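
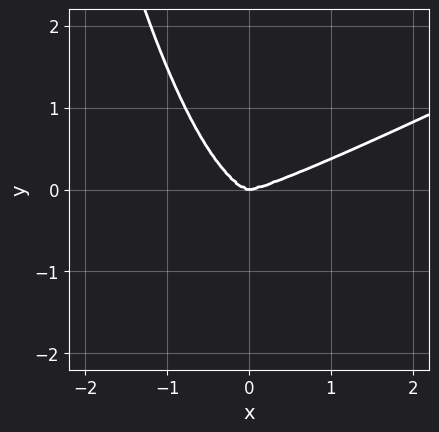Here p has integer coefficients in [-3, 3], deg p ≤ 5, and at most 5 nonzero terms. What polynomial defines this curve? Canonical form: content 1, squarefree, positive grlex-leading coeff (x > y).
The degree is 4 — a generic line meets the curve in up to 4 points.
Against the integer gridlines: it crosses the y-axis at the gridline y = 0; one x-axis crossing is at x = 0.
Solving for integer coefficients yields p as stated.

x^4 - 3*x^3*y + 2*x^2*y^2 - 3*y^3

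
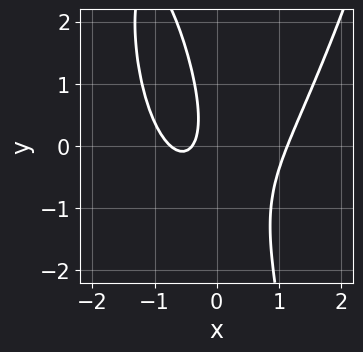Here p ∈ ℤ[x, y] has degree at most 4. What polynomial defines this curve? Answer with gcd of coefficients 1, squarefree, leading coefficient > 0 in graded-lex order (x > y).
3*x^3 - 3*x*y - y^2 - 3*x - 1

(a) The degree is 3 — the shape is more complex than any degree-2 curve.
(b) Checking where it meets the axes: the curve avoids every integer y-axis point in the box.
(c) Assembling these constraints gives the stated polynomial.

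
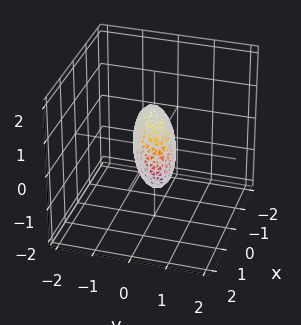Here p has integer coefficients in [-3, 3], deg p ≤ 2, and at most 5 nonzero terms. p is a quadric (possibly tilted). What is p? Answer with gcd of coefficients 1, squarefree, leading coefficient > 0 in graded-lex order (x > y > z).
1. deg p = 2. A generic line meets the surface in up to 2 points.
2. Observable constraints: among the integer gridlines, it crosses the x-axis at x ∈ {-1, 1}; among the integer gridlines, it crosses the z-axis at z ∈ {-1, 1}.
3. Solving for integer coefficients yields p as stated.

x^2 - 2*x*y + 3*y^2 + z^2 - 1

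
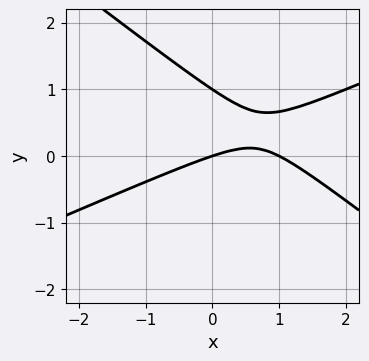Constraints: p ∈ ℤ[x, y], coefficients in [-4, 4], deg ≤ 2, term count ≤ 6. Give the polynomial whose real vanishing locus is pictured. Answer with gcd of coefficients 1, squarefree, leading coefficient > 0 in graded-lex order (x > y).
First, degree: a generic line meets the curve in up to 2 points, so deg p = 2.
Then, against the integer gridlines: the y-axis gridline crossings are at y ∈ {0, 1}; the x-axis gridline crossings are at x ∈ {0, 1}.
Finally, fitting integer coefficients to these (and the overall shape) gives p.

x^2 - x*y - 3*y^2 - x + 3*y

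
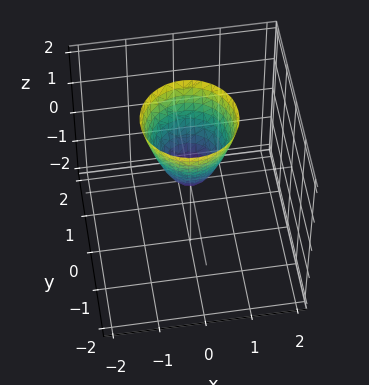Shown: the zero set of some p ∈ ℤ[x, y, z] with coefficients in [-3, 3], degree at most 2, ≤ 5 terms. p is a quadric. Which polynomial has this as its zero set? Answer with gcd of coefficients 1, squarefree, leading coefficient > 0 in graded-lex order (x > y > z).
First, degree: a paraboloid; a quadric, so deg p = 2.
Then, symmetries: the surface is invariant under rotation about z: p = q(x² + y², z).
Next, against the integer gridlines: a circular section at z = 1 has radius between 0 and 1; it meets the z-axis at z = 0 (among the integer gridlines); one x-axis crossing is at x = 0; one y-axis crossing is at y = 0.
Finally, assembling these constraints gives the stated polynomial.

2*x^2 + 2*y^2 - z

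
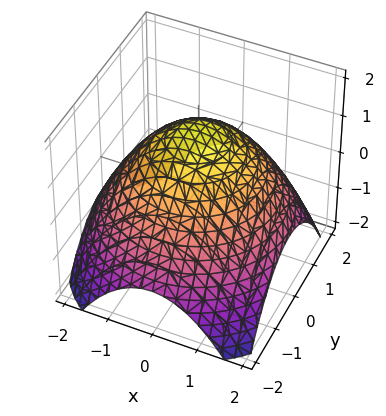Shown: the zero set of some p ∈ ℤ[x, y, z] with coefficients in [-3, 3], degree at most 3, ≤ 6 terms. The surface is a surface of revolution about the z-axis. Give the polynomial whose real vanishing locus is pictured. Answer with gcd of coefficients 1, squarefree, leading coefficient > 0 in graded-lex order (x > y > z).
1. The degree is 2 — no degree-1 surface has this shape.
2. Symmetries: the surface is invariant under rotation about z: p = q(x² + y², z).
3. Against the integer gridlines: a circular section at z = 0 has radius between 1 and 2.
4. Together with the visible shape, these determine p as stated.

x^2 + y^2 + 2*z - 3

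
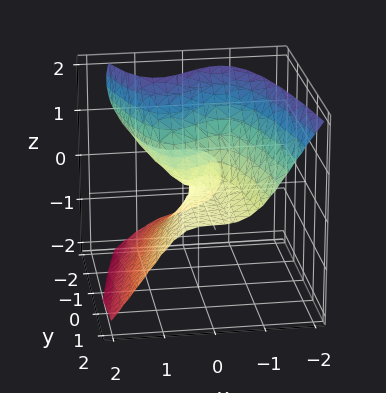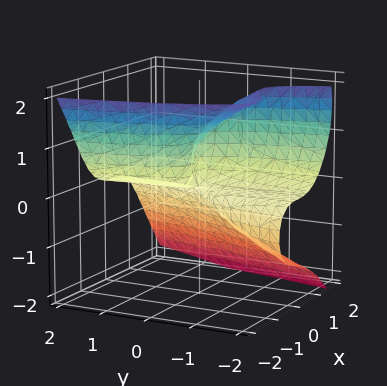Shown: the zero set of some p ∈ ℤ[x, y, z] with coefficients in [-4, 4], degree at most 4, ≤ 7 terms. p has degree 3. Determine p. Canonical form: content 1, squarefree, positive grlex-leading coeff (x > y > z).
3*x^3 + 2*z^3 - 2*x*z + 3*y*z - 2*z^2

First, degree: the shape is more complex than any degree-2 surface, so deg p = 3.
Then, from the axis intercepts and sections: the visible y-axis segment lies entirely on the surface; one x-axis crossing is at x = 0.
Finally, fitting integer coefficients to these (and the overall shape) gives p. Check: (0, 0, 1) on the z-axis lies on the surface, and p(0, 0, 1) = 0. ✓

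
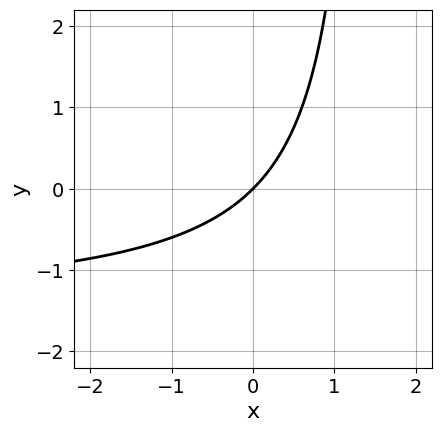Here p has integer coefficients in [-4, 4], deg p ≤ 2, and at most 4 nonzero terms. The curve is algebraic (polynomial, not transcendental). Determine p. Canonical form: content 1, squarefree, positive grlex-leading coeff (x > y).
2*x*y + 3*x - 3*y

1. The degree is 2 — a generic line meets the curve in up to 2 points.
2. From the visible intercepts: it crosses the x-axis at the gridline x = 0; one y-axis crossing is at y = 0.
3. Matching integer coefficients to the picture gives p.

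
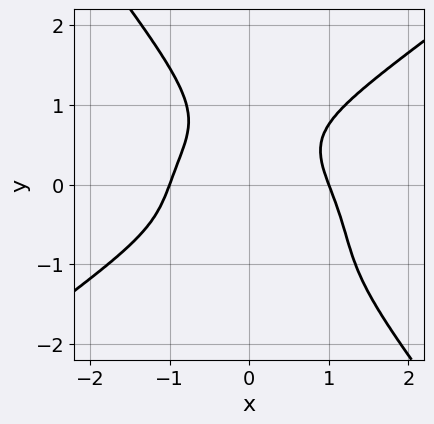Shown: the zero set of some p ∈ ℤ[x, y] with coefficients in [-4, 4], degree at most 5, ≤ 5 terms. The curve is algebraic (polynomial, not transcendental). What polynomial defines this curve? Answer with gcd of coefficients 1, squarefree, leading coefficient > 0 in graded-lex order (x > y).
2*x^4 - 3*x*y^3 - 3*y^4 + 3*x^2*y - 2

1. Degree: no degree-3 curve has this shape, so deg p = 4.
2. Against the integer gridlines: the curve avoids every integer y-axis point in the box; among the integer gridlines, it crosses the x-axis at x ∈ {-1, 1}.
3. Solving for integer coefficients yields p as stated.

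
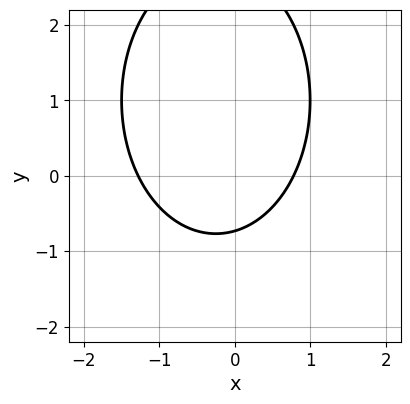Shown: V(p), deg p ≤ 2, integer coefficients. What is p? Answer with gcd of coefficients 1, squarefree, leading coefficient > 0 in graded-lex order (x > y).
2*x^2 + y^2 + x - 2*y - 2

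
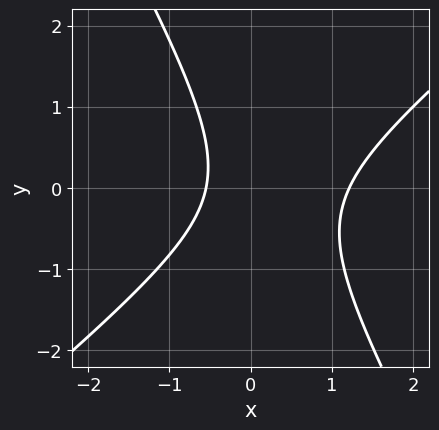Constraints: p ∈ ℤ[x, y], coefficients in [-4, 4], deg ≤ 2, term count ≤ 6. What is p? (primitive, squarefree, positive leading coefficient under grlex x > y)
First, the degree is 2 — the shape is more complex than any degree-1 curve.
Then, against the integer gridlines: the curve avoids every integer y-axis point in the box.
Finally, together with the visible shape, these determine p as stated.

3*x^2 - 2*x*y - 2*y^2 - 2*x - 2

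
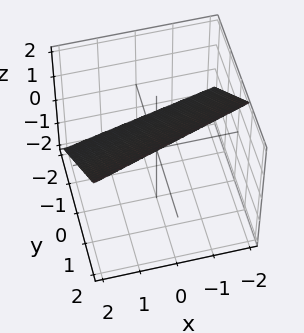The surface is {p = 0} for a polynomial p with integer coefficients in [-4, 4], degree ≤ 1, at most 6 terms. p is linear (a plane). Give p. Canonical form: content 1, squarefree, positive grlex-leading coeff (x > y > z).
The degree is 1 — the surface is flat (a plane).
From the axis intercepts and sections: it crosses the x-axis at the gridline x = 2.
Fitting integer coefficients to these (and the overall shape) gives p.

x - 3*y + 3*z - 2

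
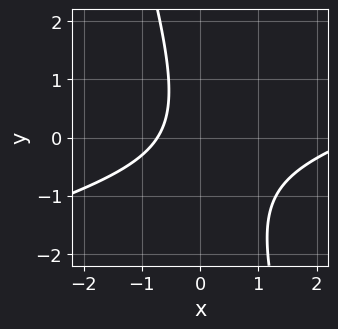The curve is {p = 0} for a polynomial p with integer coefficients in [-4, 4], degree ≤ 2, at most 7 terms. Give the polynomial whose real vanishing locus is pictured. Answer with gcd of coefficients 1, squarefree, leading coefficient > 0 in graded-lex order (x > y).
x^2 - 3*x*y - y^2 - 2*x - 2

Degree: no degree-1 curve has this shape, so deg p = 2.
From the axis intercepts and sections: the curve avoids every integer y-axis point in the box.
Fitting integer coefficients to these (and the overall shape) gives p.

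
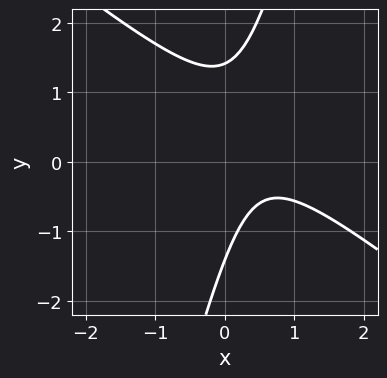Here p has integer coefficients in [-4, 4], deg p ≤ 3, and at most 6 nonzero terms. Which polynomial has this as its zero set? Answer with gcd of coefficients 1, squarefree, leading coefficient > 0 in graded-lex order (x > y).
3*x^2 + 3*x*y - y^2 - 3*x + 2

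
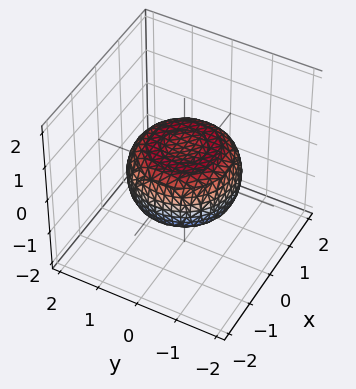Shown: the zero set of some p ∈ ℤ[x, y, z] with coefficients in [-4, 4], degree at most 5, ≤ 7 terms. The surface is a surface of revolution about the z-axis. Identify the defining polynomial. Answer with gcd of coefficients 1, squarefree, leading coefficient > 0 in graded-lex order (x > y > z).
First, the degree is 4 — a generic line meets the surface in up to 4 points.
Next, symmetries: the surface is invariant under rotation about z: p = q(x² + y², z).
Next, checking where it meets the axes: a circular section at z = 0 has radius between 1 and 2.
Finally, matching integer coefficients to the picture gives p.

x^4 + 2*x^2*y^2 + y^4 - x^2 - y^2 + 2*z^2 - 1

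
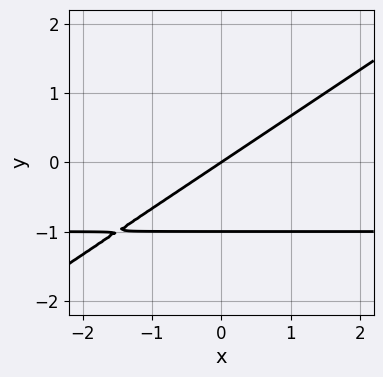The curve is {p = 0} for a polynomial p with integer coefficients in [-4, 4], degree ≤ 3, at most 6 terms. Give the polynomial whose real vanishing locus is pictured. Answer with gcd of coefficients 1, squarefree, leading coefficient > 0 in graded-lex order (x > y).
First, deg p = 2. No degree-1 curve has this shape.
Then, from the visible intercepts: the y-axis gridline crossings are at y ∈ {-1, 0}; it meets the x-axis at x = 0 (among the integer gridlines).
Finally, these observations pin down the coefficients.

2*x*y - 3*y^2 + 2*x - 3*y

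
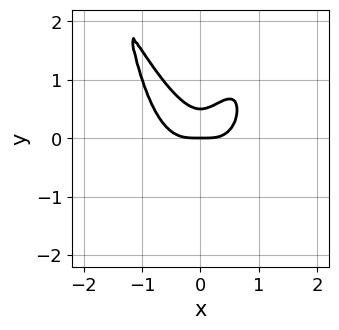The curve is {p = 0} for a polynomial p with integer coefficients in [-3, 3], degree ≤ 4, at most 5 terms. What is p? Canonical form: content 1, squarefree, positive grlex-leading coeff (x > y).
Degree: no degree-3 curve has this shape, so deg p = 4.
Checking where it meets the axes: it meets the y-axis at y = 0 (among the integer gridlines); it crosses the x-axis at the gridline x = 0.
Together with the visible shape, these determine p as stated.

3*x^4 + x^3*y - 3*x^2*y + 2*y^2 - y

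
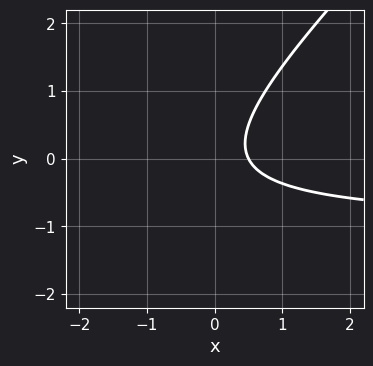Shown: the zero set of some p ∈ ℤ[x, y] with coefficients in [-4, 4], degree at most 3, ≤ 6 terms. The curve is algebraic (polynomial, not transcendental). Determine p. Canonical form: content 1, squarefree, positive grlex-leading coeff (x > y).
2*x*y - 2*y^2 + 2*x - 1

(a) The degree is 2 — the shape is more complex than any degree-1 curve.
(b) Checking where it meets the axes: no y-intercept at any integer in the box.
(c) Fitting integer coefficients to these (and the overall shape) gives p.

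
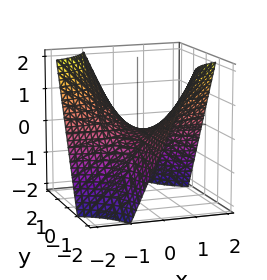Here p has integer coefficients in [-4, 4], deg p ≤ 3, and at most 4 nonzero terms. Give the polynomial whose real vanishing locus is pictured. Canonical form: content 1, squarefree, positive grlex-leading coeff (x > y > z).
x*y + z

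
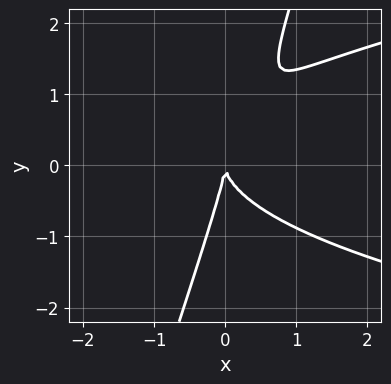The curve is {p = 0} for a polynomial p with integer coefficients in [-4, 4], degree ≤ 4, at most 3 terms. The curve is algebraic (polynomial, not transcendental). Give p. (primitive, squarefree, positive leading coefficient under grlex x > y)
1. deg p = 3.
2. From the visible intercepts: it meets the y-axis at y = 0 (among the integer gridlines); it meets the x-axis at x = 0 (among the integer gridlines).
3. Solving for integer coefficients yields p as stated.

3*x*y^2 - y^3 - 3*x^2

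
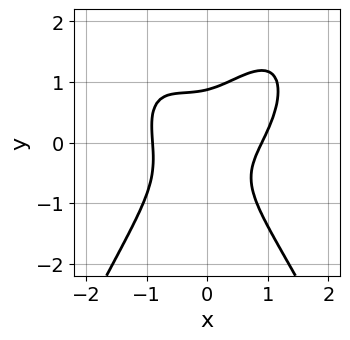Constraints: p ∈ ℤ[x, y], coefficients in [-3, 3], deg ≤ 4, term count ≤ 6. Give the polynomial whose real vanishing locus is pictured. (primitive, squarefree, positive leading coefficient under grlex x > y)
First, the degree is 4 — no degree-3 curve has this shape.
Finally, the integer polynomial consistent with all of this is the stated p.

3*x^4 - 3*x^2*y + 3*y^3 - 2*x*y - 2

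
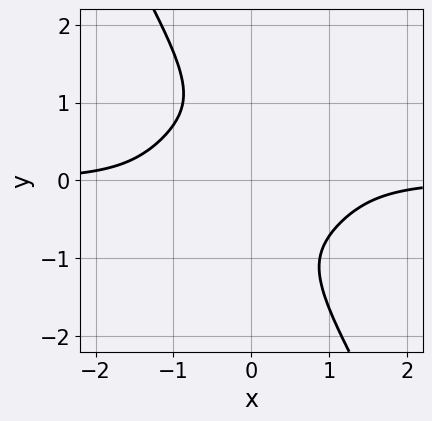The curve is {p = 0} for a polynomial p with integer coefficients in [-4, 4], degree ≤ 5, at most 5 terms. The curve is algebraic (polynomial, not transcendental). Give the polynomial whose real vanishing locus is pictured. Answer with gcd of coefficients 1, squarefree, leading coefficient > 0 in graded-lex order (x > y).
1. Degree: no degree-3 curve has this shape, so deg p = 4.
2. From the visible intercepts: it misses every integer gridline on the y-axis; the curve avoids every integer x-axis point in the box.
3. Putting this together gives p.

2*x^3*y + 3*x*y^3 + 2*y^4 + 2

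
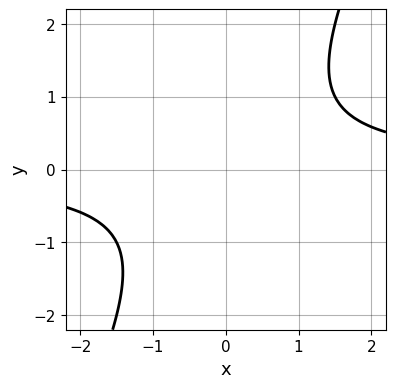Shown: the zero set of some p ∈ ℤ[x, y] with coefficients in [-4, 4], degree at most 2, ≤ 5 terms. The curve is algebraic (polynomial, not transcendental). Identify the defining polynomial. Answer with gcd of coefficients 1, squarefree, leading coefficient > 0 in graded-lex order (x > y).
1. The degree is 2 — a generic line meets the curve in up to 2 points.
2. Reading off the gridlines: no y-intercept at any integer in the box; it misses every integer gridline on the x-axis.
3. Solving for integer coefficients yields p as stated.

2*x*y - y^2 - 2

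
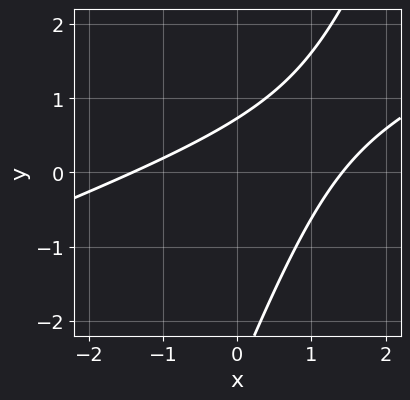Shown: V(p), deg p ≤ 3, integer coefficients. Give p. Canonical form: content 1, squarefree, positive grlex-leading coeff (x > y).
x^2 - 3*x*y + y^2 + 2*y - 2

1. Degree: the shape is more complex than any degree-1 curve, so deg p = 2.
2. Putting this together gives p.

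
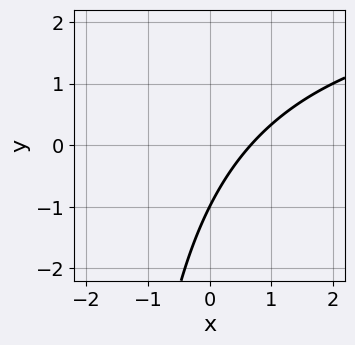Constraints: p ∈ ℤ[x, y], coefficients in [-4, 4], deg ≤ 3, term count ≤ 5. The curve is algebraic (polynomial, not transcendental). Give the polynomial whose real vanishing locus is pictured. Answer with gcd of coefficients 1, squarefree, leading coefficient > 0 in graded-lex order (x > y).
x*y - 3*x + 2*y + 2

(a) Degree: the shape is more complex than any degree-1 curve, so deg p = 2.
(b) From the visible intercepts: it crosses the y-axis at the gridline y = -1.
(c) Putting this together gives p.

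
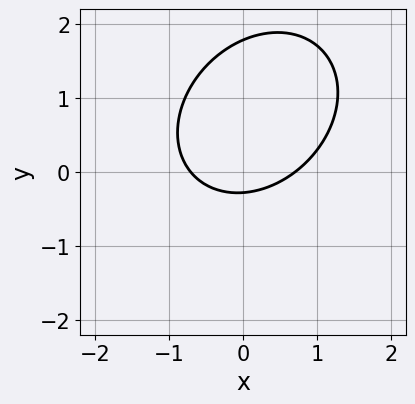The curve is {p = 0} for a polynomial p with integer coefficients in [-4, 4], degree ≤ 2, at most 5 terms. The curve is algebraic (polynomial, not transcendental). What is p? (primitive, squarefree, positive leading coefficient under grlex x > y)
1. The degree is 2 — the shape is more complex than any degree-1 curve.
2. Solving for integer coefficients yields p as stated.

2*x^2 - x*y + 2*y^2 - 3*y - 1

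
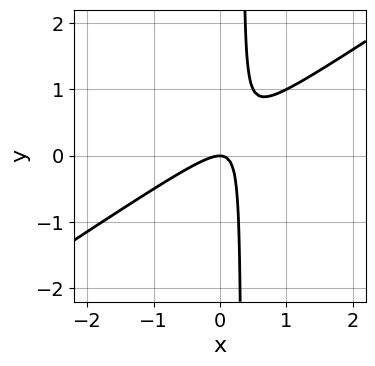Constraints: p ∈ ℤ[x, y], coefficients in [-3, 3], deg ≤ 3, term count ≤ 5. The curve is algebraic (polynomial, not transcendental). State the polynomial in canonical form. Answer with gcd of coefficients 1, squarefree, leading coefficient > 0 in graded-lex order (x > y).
2*x^2 - 3*x*y + y

1. The degree is 2 — a generic line meets the curve in up to 2 points.
2. Observable constraints: it meets the y-axis at y = 0 (among the integer gridlines); one x-axis crossing is at x = 0.
3. The integer polynomial consistent with all of this is the stated p.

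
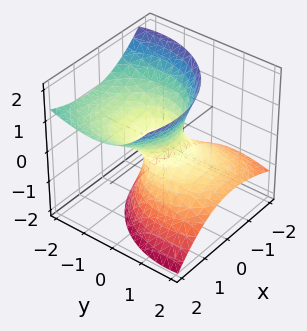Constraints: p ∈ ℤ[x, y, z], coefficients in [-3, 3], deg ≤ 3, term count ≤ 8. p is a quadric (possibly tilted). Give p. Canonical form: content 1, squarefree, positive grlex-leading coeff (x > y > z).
(a) The degree is 2 — no degree-1 surface has this shape.
(b) Observable constraints: no z-intercept at any integer in the box.
(c) These observations pin down the coefficients.

2*x^2 - 2*x*z + 2*y^2 + 3*y*z - 2*z^2 - 1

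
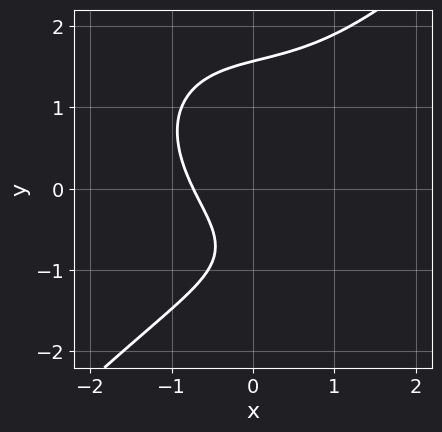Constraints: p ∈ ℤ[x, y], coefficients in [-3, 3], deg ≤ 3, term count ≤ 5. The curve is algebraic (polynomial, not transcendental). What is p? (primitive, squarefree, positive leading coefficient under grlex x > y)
2*x^3 - 2*y^3 + 3*x + 3*y + 3

1. deg p = 3.
2. Solving for integer coefficients yields p as stated.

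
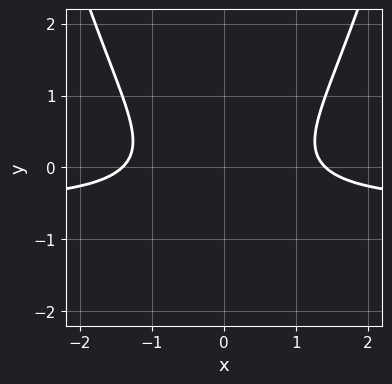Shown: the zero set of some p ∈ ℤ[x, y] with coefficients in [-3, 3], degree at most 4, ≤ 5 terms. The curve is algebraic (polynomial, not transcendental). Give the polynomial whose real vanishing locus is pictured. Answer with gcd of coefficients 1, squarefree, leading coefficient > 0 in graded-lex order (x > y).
2*x^2*y + x^2 - 3*y^2 - y - 2

deg p = 3. No degree-2 curve has this shape.
Symmetries: it's symmetric under x → −x, forcing even powers of x.
Reading off the gridlines: the curve avoids every integer y-axis point in the box.
Solving for integer coefficients yields p as stated.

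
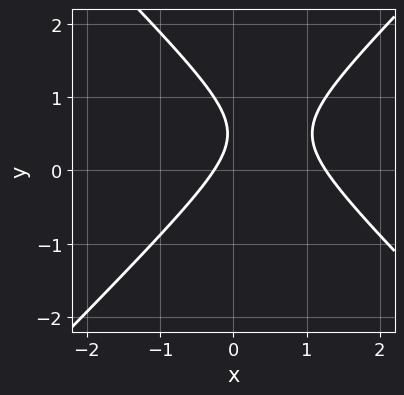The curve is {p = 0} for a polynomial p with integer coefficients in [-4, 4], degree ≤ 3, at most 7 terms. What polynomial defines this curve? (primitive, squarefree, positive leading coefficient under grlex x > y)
3*x^2 - 3*y^2 - 3*x + 3*y - 1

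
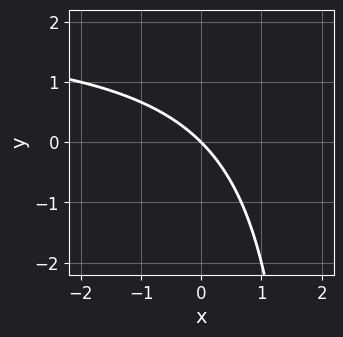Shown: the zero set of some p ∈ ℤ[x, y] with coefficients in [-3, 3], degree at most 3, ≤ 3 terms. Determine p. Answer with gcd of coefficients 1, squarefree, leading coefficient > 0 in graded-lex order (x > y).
x*y - 2*x - 2*y

First, degree: a generic line meets the curve in up to 2 points, so deg p = 2.
Next, observable constraints: it crosses the y-axis at the gridline y = 0; it meets the x-axis at x = 0 (among the integer gridlines).
Finally, matching integer coefficients to the picture gives p.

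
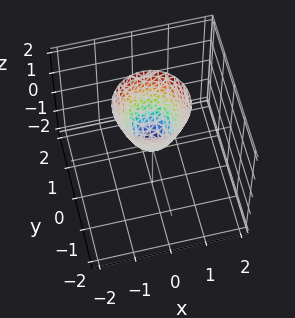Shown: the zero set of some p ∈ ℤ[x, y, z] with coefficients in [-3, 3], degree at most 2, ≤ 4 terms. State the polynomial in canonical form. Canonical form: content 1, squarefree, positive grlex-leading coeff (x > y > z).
1. Degree: a paraboloid; a quadric, so deg p = 2.
2. Symmetries: rotational symmetry about the z-axis ⇒ p depends on x, y only through x² + y².
3. Observable constraints: one y-axis crossing is at y = 0; one x-axis crossing is at x = 0; a circular section at z = 1 has radius between 0 and 1; it crosses the z-axis at the gridline z = 0.
4. Assembling these constraints gives the stated polynomial.

2*x^2 + 2*y^2 - z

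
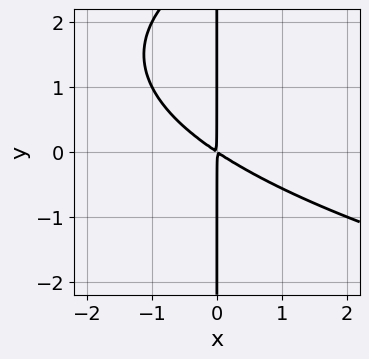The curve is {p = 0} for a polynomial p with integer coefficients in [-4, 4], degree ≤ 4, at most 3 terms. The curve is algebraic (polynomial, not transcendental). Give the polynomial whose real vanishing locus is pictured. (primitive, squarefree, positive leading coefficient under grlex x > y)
First, the degree is 3 — the shape is more complex than any degree-2 curve.
Next, reading off the gridlines: the visible y-axis segment lies entirely on the curve.
Finally, solving for integer coefficients yields p as stated.

x*y^2 - 2*x^2 - 3*x*y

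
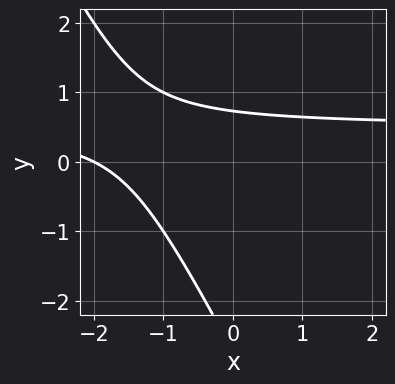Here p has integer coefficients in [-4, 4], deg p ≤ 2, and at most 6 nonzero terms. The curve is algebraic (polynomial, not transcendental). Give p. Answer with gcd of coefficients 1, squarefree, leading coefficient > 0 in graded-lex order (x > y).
1. Degree: the shape is more complex than any degree-1 curve, so deg p = 2.
2. Reading off the gridlines: it crosses the x-axis at the gridline x = -2.
3. Together with the visible shape, these determine p as stated.

2*x*y + y^2 - x + 2*y - 2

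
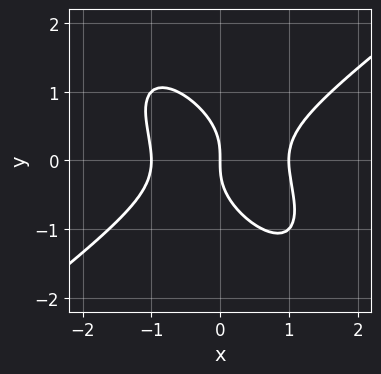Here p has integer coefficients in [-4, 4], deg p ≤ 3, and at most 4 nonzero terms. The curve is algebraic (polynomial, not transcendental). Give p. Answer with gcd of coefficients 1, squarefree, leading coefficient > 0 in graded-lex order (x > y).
x^3 - x*y^2 - y^3 - x

The degree is 3 — no degree-2 curve has this shape.
From the visible intercepts: among the integer gridlines, it crosses the x-axis at x ∈ {-1, 0, 1}; it meets the y-axis at y = 0 (among the integer gridlines).
Solving for integer coefficients yields p as stated.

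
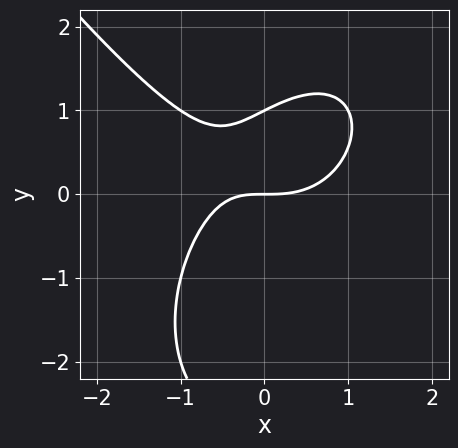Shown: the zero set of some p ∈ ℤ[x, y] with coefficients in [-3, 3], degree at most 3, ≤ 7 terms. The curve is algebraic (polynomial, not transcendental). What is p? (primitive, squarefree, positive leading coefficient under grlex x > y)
2*x^3 + y^3 - 2*x*y + 2*y^2 - 3*y

(a) Degree: the shape is more complex than any degree-2 curve, so deg p = 3.
(b) Observable constraints: one x-axis crossing is at x = 0; among the integer gridlines, it crosses the y-axis at y ∈ {0, 1}.
(c) Together with the visible shape, these determine p as stated.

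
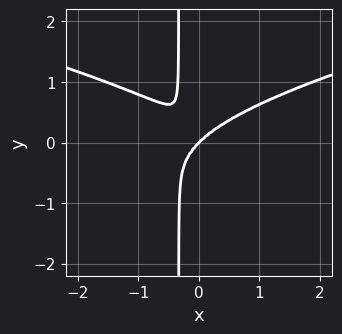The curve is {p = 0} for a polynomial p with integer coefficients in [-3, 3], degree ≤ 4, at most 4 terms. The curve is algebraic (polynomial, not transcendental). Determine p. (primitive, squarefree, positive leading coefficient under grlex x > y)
3*x*y^3 - x^3 + y^3

First, degree: a generic line meets the curve in up to 4 points, so deg p = 4.
Next, reading off the gridlines: it crosses the y-axis at the gridline y = 0; one x-axis crossing is at x = 0.
Finally, matching integer coefficients to the picture gives p.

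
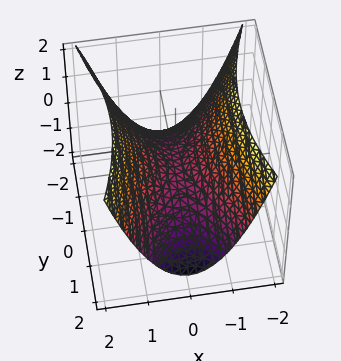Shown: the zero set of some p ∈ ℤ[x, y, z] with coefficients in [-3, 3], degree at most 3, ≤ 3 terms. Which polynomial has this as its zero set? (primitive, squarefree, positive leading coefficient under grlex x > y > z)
deg p = 2. A saddle surface; a quadric.
Symmetries: it's symmetric under x → −x, forcing even powers of x; mirror symmetry y ↦ −y ⇒ only even powers of y.
Against the integer gridlines: it crosses the y-axis at the gridline y = 0; it meets the x-axis at x = 0 (among the integer gridlines); it crosses the z-axis at the gridline z = 0.
These observations pin down the coefficients.

3*x^2 - y^2 - 3*z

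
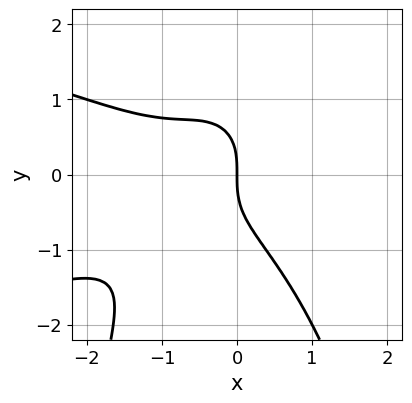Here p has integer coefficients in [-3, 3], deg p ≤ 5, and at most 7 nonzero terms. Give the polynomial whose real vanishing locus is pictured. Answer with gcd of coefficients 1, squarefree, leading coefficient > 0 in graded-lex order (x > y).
Degree: the shape is more complex than any degree-3 curve, so deg p = 4.
Observable constraints: it meets the y-axis at y = 0 (among the integer gridlines); it crosses the x-axis at the gridline x = 0.
Assembling these constraints gives the stated polynomial.

2*x^2*y^2 + 2*x^3 + 2*y^3 + 3*x^2 + 3*x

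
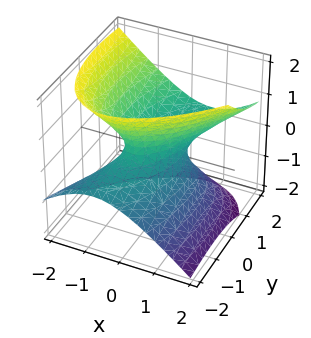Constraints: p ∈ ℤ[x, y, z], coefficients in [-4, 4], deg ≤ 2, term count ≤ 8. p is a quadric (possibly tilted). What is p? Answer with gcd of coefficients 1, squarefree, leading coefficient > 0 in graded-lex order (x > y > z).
1. The degree is 2 — no degree-1 surface has this shape.
2. Against the integer gridlines: the y-axis gridline crossings are at y ∈ {-1, 1}; the surface avoids every integer z-axis point in the box.
3. The integer polynomial consistent with all of this is the stated p.

3*x^2 - 2*x*y + y^2 - 3*y*z - 3*z^2 - 1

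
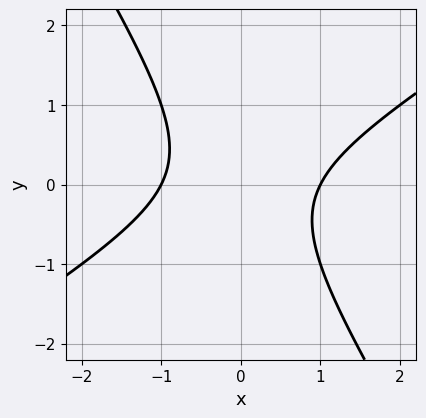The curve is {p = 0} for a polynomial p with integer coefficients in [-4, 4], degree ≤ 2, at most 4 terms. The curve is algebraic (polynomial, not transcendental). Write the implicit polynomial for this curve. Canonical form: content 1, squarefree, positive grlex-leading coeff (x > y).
x^2 - x*y - y^2 - 1

deg p = 2. The shape is more complex than any degree-1 curve.
Against the integer gridlines: the x-axis gridline crossings are at x ∈ {-1, 1}; it misses every integer gridline on the y-axis.
Matching integer coefficients to the picture gives p.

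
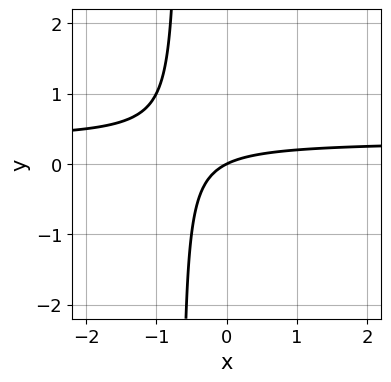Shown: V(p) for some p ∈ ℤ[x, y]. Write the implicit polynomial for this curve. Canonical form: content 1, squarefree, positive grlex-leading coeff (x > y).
3*x*y - x + 2*y

(a) Degree: the shape is more complex than any degree-1 curve, so deg p = 2.
(b) From the axis intercepts and sections: one y-axis crossing is at y = 0; it meets the x-axis at x = 0 (among the integer gridlines).
(c) Putting this together gives p.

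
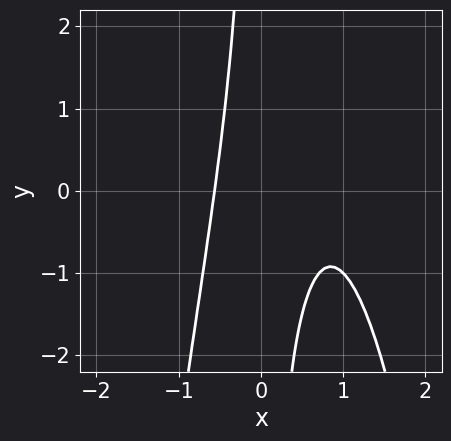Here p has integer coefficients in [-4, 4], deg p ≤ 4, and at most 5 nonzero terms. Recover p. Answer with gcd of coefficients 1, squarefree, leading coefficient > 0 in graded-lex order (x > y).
Degree: no degree-2 curve has this shape, so deg p = 3.
From the visible intercepts: it misses every integer gridline on the y-axis.
Matching integer coefficients to the picture gives p.

2*x^3 - 2*x^2 + x*y + 1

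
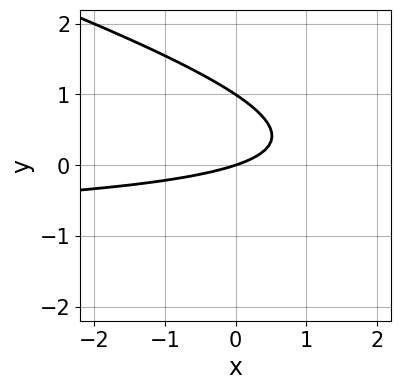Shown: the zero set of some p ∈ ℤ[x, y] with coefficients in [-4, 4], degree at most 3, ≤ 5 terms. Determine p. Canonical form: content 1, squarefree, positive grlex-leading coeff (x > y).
x*y + 3*y^2 + x - 3*y

First, degree: no degree-1 curve has this shape, so deg p = 2.
Then, checking where it meets the axes: among the integer gridlines, it crosses the y-axis at y ∈ {0, 1}; it meets the x-axis at x = 0 (among the integer gridlines).
Finally, the integer polynomial consistent with all of this is the stated p.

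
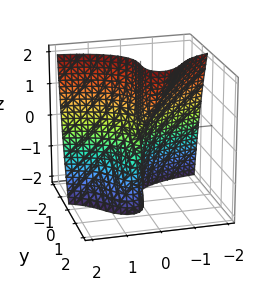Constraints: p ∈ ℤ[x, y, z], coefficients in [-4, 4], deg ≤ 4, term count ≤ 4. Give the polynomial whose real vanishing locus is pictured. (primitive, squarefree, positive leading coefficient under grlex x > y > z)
2*x^2*y + 2*y^3 + 3*x^2 + 2*x*z

1. The degree is 3 — a generic line meets the surface in up to 3 points.
2. From the visible intercepts: every point of the z-axis in the box is on the surface; it meets the x-axis at x = 0 (among the integer gridlines); it crosses the y-axis at the gridline y = 0.
3. Fitting integer coefficients to these (and the overall shape) gives p.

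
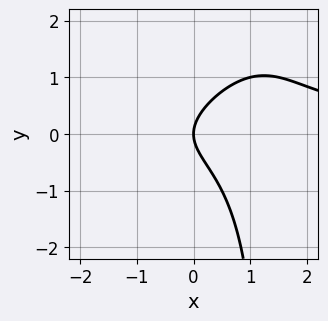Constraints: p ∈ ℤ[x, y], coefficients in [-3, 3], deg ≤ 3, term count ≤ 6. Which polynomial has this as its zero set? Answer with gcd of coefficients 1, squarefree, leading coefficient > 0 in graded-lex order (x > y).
2*x^2*y - 2*x*y^2 + 3*y^2 - 3*x

(a) Degree: no degree-2 curve has this shape, so deg p = 3.
(b) Against the integer gridlines: it crosses the x-axis at the gridline x = 0; it crosses the y-axis at the gridline y = 0.
(c) Solving for integer coefficients yields p as stated.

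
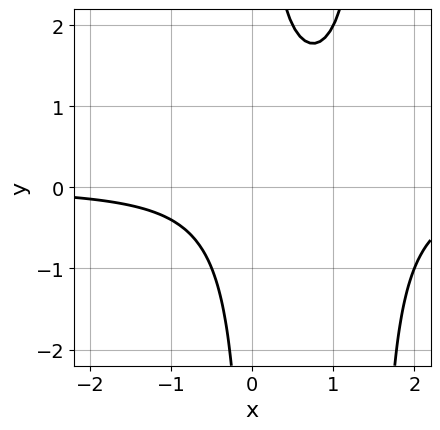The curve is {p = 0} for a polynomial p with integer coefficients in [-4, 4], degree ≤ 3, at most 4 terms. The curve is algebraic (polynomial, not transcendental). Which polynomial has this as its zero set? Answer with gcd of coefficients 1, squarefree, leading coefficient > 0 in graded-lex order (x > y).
2*x^2*y - 3*x*y + 2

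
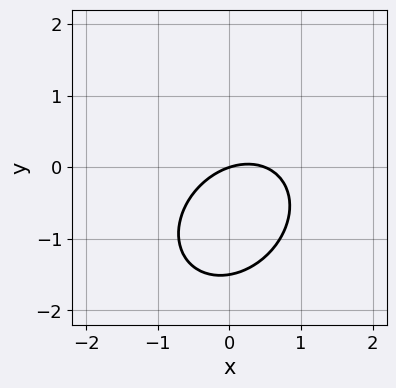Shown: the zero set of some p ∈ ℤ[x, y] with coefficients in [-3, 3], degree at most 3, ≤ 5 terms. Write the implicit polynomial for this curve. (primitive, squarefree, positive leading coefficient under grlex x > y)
First, degree: the shape is more complex than any degree-1 curve, so deg p = 2.
Next, against the integer gridlines: it meets the x-axis at x = 0 (among the integer gridlines); one y-axis crossing is at y = 0.
Finally, assembling these constraints gives the stated polynomial.

2*x^2 - x*y + 2*y^2 - x + 3*y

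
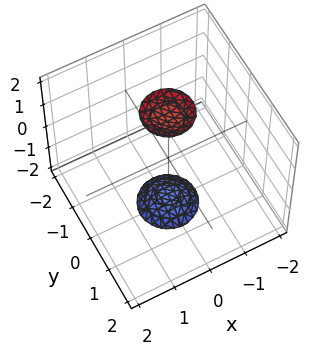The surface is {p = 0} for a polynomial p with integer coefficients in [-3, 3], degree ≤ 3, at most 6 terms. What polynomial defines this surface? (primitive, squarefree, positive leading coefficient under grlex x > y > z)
1. The picture has 2 separate pieces. They look like related sheets of one shape, so recover p as a whole.
2. Degree: a generic line meets the surface in up to 2 points, so deg p = 2.
3. Symmetry: the z-axis is an axis of rotation, so x and y enter only as x² + y².
4. Against the integer gridlines: it misses every integer gridline on the y-axis; a circular section at z = -2 has radius between 0 and 1.
5. These observations pin down the coefficients.

3*x^2 + 3*y^2 - z^2 + 3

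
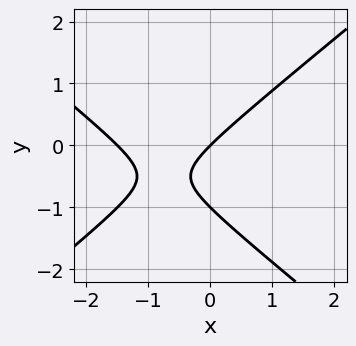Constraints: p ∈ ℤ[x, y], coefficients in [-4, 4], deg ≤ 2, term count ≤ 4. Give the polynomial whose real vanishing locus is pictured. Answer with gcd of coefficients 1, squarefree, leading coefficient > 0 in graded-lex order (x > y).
2*x^2 - 3*y^2 + 3*x - 3*y

1. Degree: the shape is more complex than any degree-1 curve, so deg p = 2.
2. Against the integer gridlines: the y-axis gridline crossings are at y ∈ {-1, 0}; it meets the x-axis at x = 0 (among the integer gridlines).
3. Solving for integer coefficients yields p as stated.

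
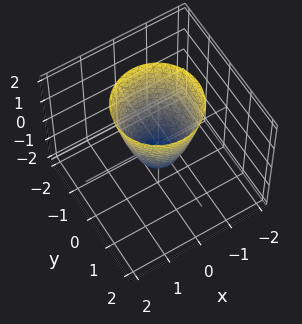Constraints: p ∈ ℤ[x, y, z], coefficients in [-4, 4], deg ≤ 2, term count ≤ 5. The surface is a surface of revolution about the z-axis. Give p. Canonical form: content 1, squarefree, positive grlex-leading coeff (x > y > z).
2*x^2 + 2*y^2 - z - 1

1. deg p = 2.
2. Symmetries: the surface is invariant under rotation about z: p = q(x² + y², z).
3. From the visible intercepts: one z-axis crossing is at z = -1; a circular section at z = 2 has radius between 1 and 2.
4. Matching integer coefficients to the picture gives p.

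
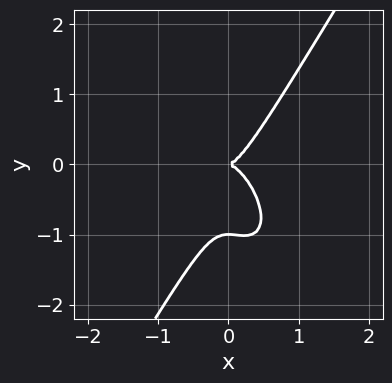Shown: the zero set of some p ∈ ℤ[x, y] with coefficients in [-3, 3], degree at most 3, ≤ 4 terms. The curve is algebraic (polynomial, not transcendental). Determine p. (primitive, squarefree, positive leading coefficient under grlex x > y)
1. The degree is 3 — the shape is more complex than any degree-2 curve.
2. Observable constraints: one x-axis crossing is at x = 0; the y-axis gridline crossings are at y ∈ {-1, 0}.
3. The integer polynomial consistent with all of this is the stated p.

3*x^3 + x^2*y - y^3 - y^2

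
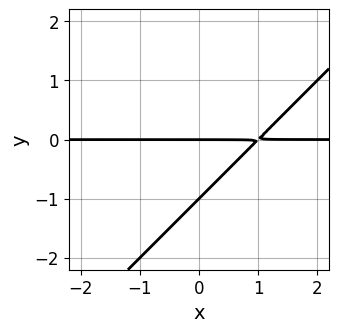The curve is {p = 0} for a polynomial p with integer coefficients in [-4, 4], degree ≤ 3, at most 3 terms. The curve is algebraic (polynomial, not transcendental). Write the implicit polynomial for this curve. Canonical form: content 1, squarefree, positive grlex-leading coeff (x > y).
x*y - y^2 - y

deg p = 2. The shape is more complex than any degree-1 curve.
From the visible intercepts: among the integer gridlines, it crosses the y-axis at y ∈ {-1, 0}; the visible x-axis segment lies entirely on the curve.
Putting this together gives p.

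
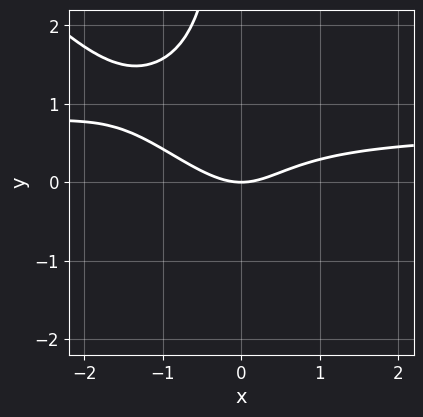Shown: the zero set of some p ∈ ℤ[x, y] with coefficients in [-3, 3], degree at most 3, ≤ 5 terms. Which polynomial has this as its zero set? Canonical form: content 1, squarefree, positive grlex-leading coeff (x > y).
3*x^2*y + 3*x*y^2 - 2*x^2 + 3*y

1. Degree: a generic line meets the curve in up to 3 points, so deg p = 3.
2. Observable constraints: it crosses the x-axis at the gridline x = 0; it meets the y-axis at y = 0 (among the integer gridlines).
3. Assembling these constraints gives the stated polynomial.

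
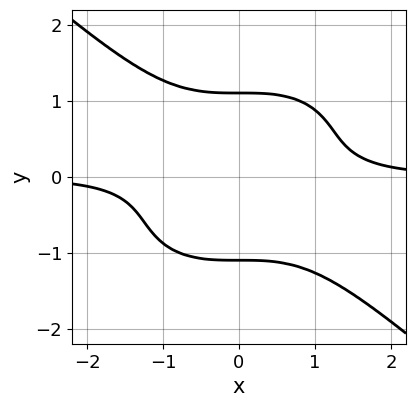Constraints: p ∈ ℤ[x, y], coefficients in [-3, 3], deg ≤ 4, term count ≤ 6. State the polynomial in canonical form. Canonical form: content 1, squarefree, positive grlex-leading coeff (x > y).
2*x^3*y + 3*y^4 - 2*y^2 - 2

(a) deg p = 4.
(b) Observable constraints: the curve avoids every integer x-axis point in the box.
(c) These observations pin down the coefficients.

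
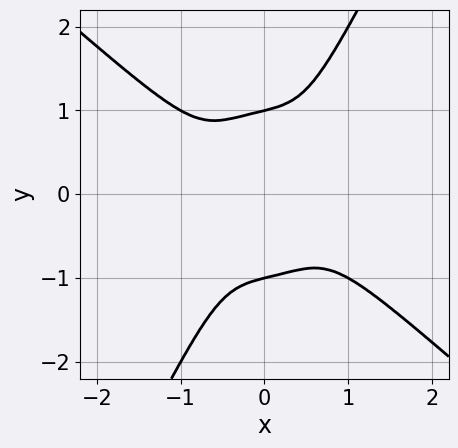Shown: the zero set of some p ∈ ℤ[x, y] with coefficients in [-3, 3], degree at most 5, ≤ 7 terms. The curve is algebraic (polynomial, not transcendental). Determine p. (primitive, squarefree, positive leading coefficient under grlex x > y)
3*x^4 + 2*x^3*y + x*y^3 - y^4 + 1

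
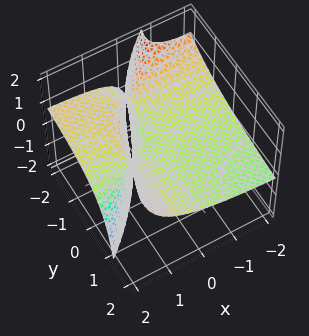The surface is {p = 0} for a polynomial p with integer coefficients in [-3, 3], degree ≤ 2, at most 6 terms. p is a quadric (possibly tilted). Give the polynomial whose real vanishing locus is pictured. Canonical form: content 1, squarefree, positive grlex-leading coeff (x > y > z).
deg p = 2.
Observable constraints: every point of the x-axis in the box is on the surface; the visible y-axis segment lies entirely on the surface; one z-axis crossing is at z = 0.
Assembling these constraints gives the stated polynomial.

x*y + 3*x*z - 2*y*z - 3*z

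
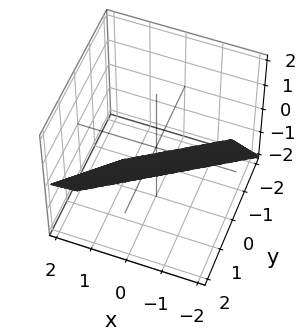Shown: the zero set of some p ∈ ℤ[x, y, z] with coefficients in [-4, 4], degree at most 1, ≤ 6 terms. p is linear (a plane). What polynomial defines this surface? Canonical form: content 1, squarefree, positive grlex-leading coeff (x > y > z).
2*x - 3*y + 2*z + 2

1. The degree is 1 — the surface is flat (a plane).
2. Checking where it meets the axes: one z-axis crossing is at z = -1; it crosses the x-axis at the gridline x = -1.
3. Putting this together gives p.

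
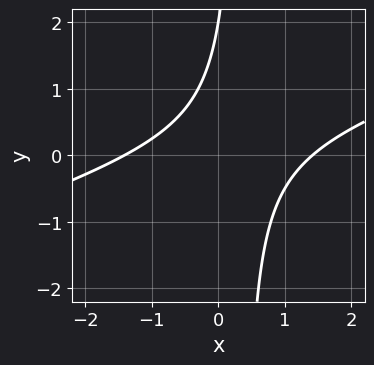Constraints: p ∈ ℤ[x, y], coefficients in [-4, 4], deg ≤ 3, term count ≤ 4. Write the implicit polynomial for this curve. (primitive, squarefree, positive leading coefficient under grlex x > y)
x^2 - 3*x*y + y - 2

1. deg p = 2. The shape is more complex than any degree-1 curve.
2. Observable constraints: one y-axis crossing is at y = 2.
3. Assembling these constraints gives the stated polynomial.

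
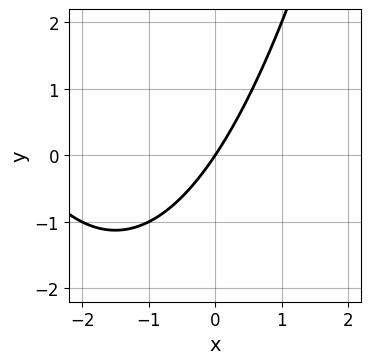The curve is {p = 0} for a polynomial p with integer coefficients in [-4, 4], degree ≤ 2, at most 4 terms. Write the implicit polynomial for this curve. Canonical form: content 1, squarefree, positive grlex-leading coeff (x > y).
The degree is 2 — no degree-1 curve has this shape.
Against the integer gridlines: one y-axis crossing is at y = 0; it meets the x-axis at x = 0 (among the integer gridlines).
Fitting integer coefficients to these (and the overall shape) gives p.

x^2 + 3*x - 2*y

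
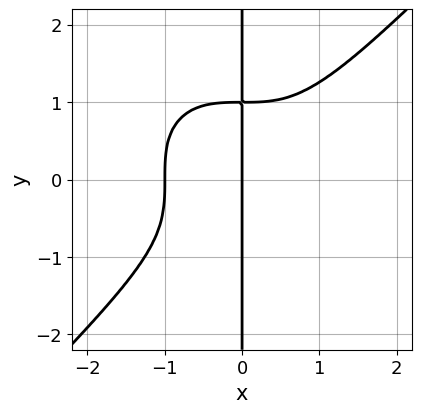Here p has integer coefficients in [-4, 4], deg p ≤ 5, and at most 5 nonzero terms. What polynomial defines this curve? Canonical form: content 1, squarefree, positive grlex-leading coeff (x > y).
First, degree: no degree-3 curve has this shape, so deg p = 4.
Then, against the integer gridlines: among the integer gridlines, it crosses the x-axis at x ∈ {-1, 0}; the visible y-axis segment lies entirely on the curve.
Finally, putting this together gives p.

x^4 - x*y^3 + x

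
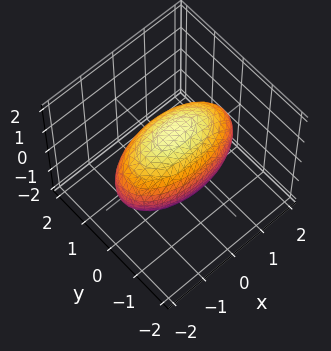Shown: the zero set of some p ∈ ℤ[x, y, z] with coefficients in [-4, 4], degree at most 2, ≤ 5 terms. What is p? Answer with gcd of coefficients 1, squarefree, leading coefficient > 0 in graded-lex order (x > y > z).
x^2 + 3*y^2 + 2*z^2 - 3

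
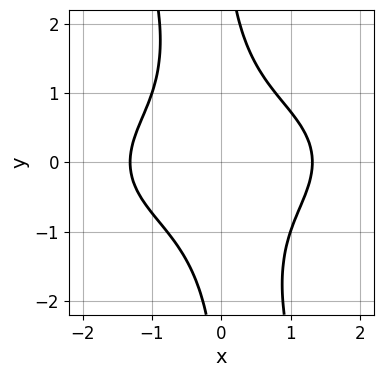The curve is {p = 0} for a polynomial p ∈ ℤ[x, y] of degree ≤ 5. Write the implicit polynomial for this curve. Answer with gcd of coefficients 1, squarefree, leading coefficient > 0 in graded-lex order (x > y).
x^4 + 3*x^2*y^2 + x*y^3 - 3

The degree is 4 — the shape is more complex than any degree-3 curve.
Observable constraints: the curve avoids every integer y-axis point in the box.
Assembling these constraints gives the stated polynomial.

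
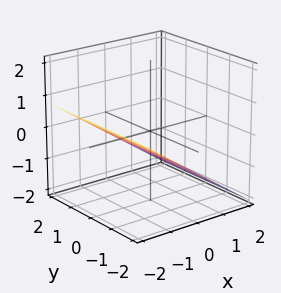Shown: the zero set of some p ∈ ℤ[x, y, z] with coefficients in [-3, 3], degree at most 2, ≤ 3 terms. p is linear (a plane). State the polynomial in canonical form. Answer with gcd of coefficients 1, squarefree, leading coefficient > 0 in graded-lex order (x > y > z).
1. deg p = 1. The surface is flat (a plane).
2. Against the integer gridlines: it meets the x-axis at x = -1 (among the integer gridlines); it misses every integer gridline on the y-axis.
3. Solving for integer coefficients yields p as stated.

2*x + 3*z + 2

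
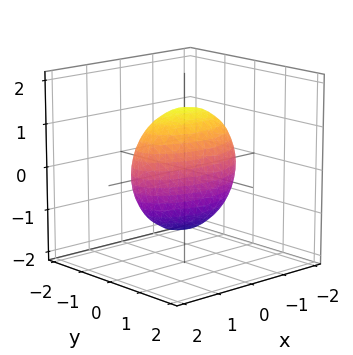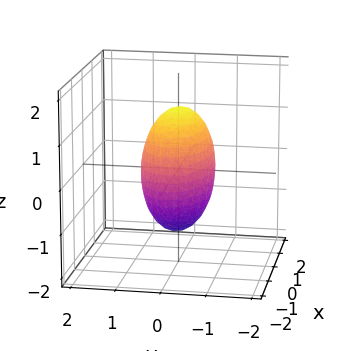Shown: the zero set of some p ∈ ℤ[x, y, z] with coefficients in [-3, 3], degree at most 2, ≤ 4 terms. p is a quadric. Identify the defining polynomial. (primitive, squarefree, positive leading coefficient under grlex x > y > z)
x^2 + 3*y^2 + z^2 - 2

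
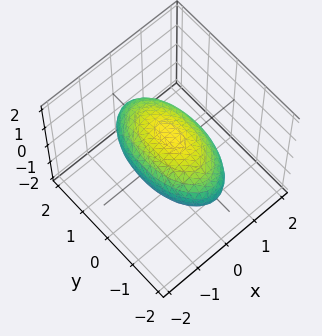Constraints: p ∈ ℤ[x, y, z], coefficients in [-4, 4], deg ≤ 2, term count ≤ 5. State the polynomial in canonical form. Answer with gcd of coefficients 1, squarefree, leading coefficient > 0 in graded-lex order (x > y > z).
3*x^2 + y^2 + 3*z^2 - 3

(a) Degree: bounded and convex; a quadric, so deg p = 2.
(b) Symmetries: it's symmetric under x → −x, forcing even powers of x; mirror symmetry y ↦ −y ⇒ only even powers of y; it's symmetric under z → −z, forcing even powers of z.
(c) From the visible intercepts: among the integer gridlines, it crosses the x-axis at x ∈ {-1, 1}; the z-axis gridline crossings are at z ∈ {-1, 1}.
(d) Putting this together gives p.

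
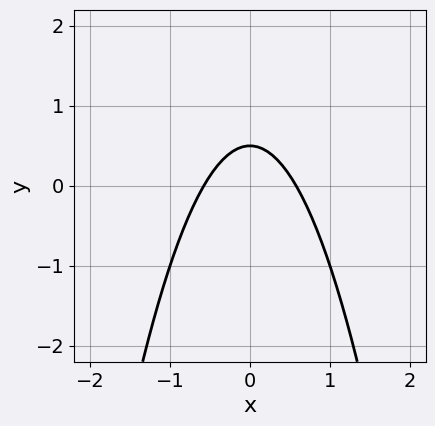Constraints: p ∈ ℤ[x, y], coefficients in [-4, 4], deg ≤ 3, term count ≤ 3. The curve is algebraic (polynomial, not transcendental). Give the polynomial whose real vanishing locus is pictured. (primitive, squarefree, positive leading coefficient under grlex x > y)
3*x^2 + 2*y - 1

1. Degree: the shape is more complex than any degree-1 curve, so deg p = 2.
2. Symmetries: mirror symmetry x ↦ −x ⇒ only even powers of x.
3. Matching integer coefficients to the picture gives p.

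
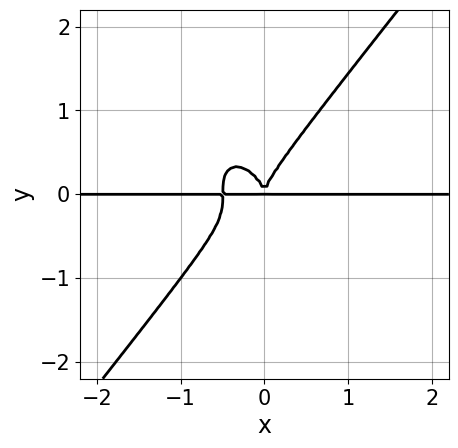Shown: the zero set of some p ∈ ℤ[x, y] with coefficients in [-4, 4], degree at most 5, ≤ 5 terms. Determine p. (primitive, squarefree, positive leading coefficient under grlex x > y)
2*x^3*y - y^4 + x^2*y

deg p = 4.
Observable constraints: every point of the x-axis in the box is on the curve.
Fitting integer coefficients to these (and the overall shape) gives p.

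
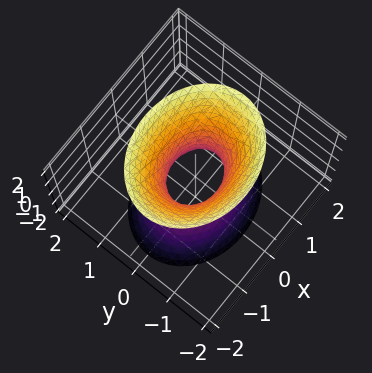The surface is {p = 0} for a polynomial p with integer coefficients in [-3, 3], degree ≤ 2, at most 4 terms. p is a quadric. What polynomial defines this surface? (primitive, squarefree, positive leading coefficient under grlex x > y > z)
2*x^2 + 3*y^2 - z^2 - 1

First, degree: an hourglass — one-sheet hyperboloid; a quadric, so deg p = 2.
Next, symmetries: it's symmetric under z → −z, forcing even powers of z; the x ↦ −x reflection is a symmetry, so x appears only in even powers; it's symmetric under y → −y, forcing even powers of y.
Next, from the visible intercepts: it misses every integer gridline on the z-axis.
Finally, together with the visible shape, these determine p as stated.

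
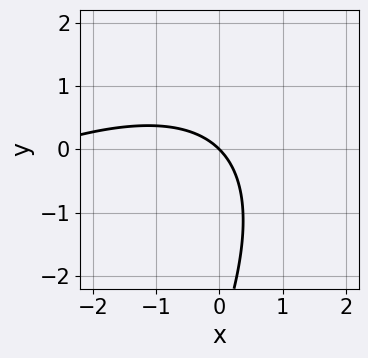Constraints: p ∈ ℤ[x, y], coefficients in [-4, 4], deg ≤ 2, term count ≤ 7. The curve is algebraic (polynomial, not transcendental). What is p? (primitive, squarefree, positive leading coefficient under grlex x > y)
x^2 - 2*x*y + y^2 + 3*x + 3*y

First, degree: the shape is more complex than any degree-1 curve, so deg p = 2.
Next, observable constraints: it meets the y-axis at y = 0 (among the integer gridlines); one x-axis crossing is at x = 0.
Finally, matching integer coefficients to the picture gives p.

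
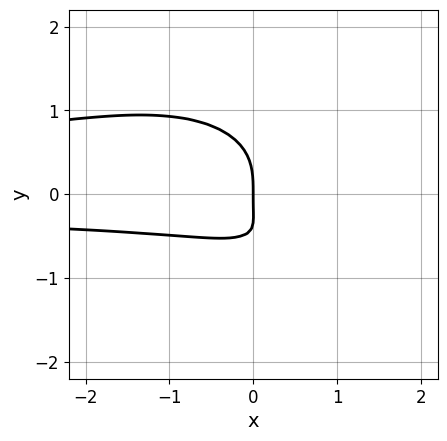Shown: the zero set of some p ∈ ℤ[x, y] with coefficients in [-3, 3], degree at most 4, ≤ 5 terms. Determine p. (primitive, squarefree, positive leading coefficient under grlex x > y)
1. Degree: a generic line meets the curve in up to 4 points, so deg p = 4.
2. Reading off the gridlines: it meets the x-axis at x = 0 (among the integer gridlines); it meets the y-axis at y = 0 (among the integer gridlines).
3. Solving for integer coefficients yields p as stated.

2*x^2*y^2 + 3*y^4 + y^3 + 3*x*y + 2*x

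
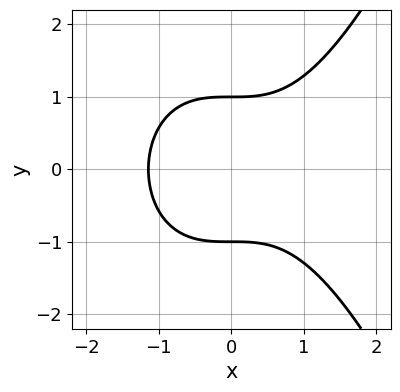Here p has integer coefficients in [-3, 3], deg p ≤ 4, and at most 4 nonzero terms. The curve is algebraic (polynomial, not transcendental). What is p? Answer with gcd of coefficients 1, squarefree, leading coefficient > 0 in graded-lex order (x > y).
2*x^3 - 3*y^2 + 3

1. deg p = 3. A generic line meets the curve in up to 3 points.
2. Symmetries: mirror symmetry y ↦ −y ⇒ only even powers of y.
3. From the axis intercepts and sections: the y-axis gridline crossings are at y ∈ {-1, 1}.
4. Assembling these constraints gives the stated polynomial.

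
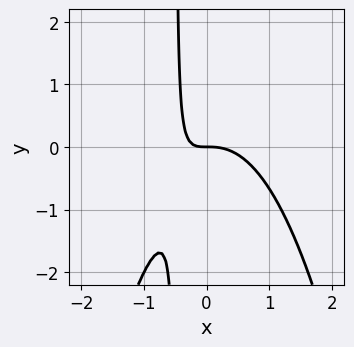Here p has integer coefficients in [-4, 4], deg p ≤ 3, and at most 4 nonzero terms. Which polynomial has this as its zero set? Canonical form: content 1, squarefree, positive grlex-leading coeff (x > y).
2*x^3 + 2*x*y + y

1. Degree: the shape is more complex than any degree-2 curve, so deg p = 3.
2. From the axis intercepts and sections: one y-axis crossing is at y = 0; one x-axis crossing is at x = 0.
3. Putting this together gives p.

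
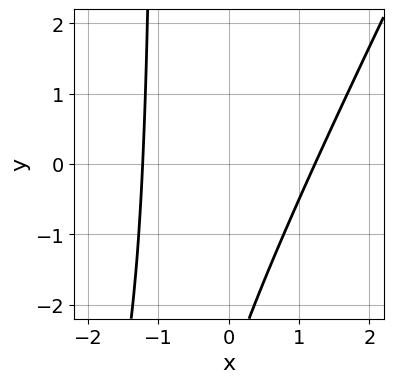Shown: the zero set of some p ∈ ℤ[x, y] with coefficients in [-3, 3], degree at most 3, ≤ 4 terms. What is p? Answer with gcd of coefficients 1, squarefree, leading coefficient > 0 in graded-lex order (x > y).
2*x^2 - x*y - y - 3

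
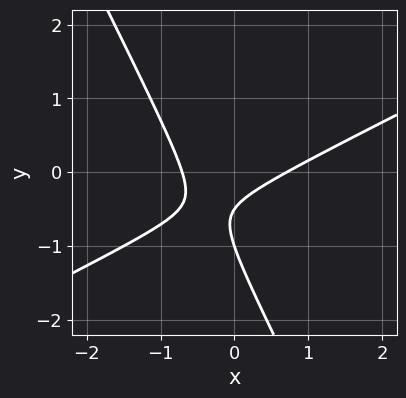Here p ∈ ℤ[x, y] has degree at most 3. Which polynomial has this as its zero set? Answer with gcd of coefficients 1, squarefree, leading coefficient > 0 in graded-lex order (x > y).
2*x^2 - 3*x*y - 2*y^2 - 3*y - 1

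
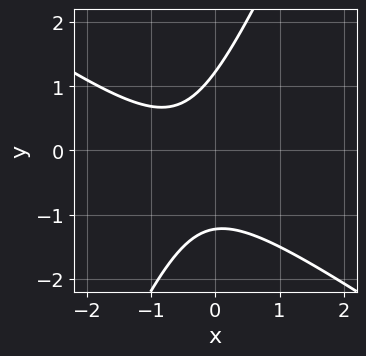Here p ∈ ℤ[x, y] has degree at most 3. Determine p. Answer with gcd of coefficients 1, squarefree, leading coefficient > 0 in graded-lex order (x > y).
3*x^2 + 3*x*y - 2*y^2 + 3*x + 3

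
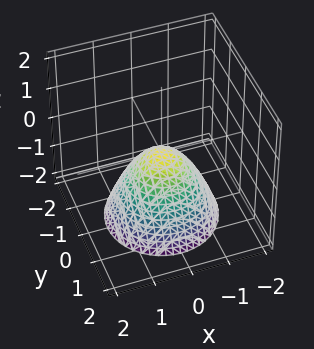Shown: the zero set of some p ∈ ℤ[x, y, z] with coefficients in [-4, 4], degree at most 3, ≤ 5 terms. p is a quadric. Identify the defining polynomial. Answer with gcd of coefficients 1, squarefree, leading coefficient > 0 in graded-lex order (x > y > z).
The degree is 2 — a paraboloid; a quadric.
Symmetries: rotational symmetry about the z-axis ⇒ p depends on x, y only through x² + y².
From the axis intercepts and sections: it crosses the z-axis at the gridline z = 0; it meets the y-axis at y = 0 (among the integer gridlines).
Matching integer coefficients to the picture gives p.

x^2 + y^2 + z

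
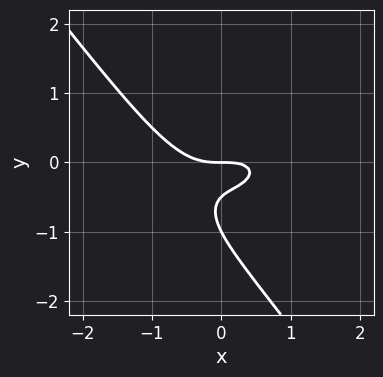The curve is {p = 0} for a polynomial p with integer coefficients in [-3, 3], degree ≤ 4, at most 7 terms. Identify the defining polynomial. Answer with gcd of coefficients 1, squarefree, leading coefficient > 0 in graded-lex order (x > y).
First, deg p = 3. The shape is more complex than any degree-2 curve.
Next, reading off the gridlines: one x-axis crossing is at x = 0; the y-axis gridline crossings are at y ∈ {-1, 0}.
Finally, assembling these constraints gives the stated polynomial.

x^3 + 2*x*y^2 + 2*y^3 + 3*y^2 + y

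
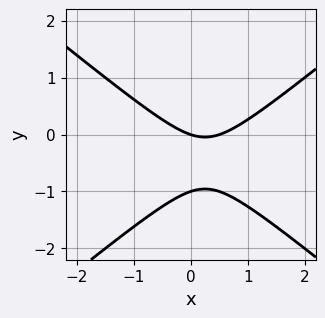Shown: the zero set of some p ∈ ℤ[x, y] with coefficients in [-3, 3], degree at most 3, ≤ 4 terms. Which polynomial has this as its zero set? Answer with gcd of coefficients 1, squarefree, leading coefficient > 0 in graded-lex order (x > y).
1. deg p = 2. The shape is more complex than any degree-1 curve.
2. Observable constraints: the y-axis gridline crossings are at y ∈ {-1, 0}; it crosses the x-axis at the gridline x = 0.
3. Matching integer coefficients to the picture gives p.

2*x^2 - 3*y^2 - x - 3*y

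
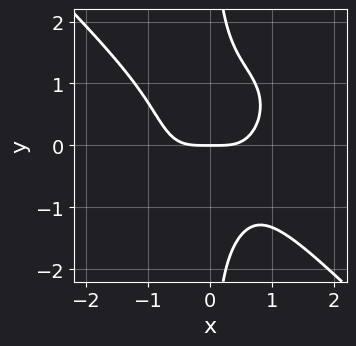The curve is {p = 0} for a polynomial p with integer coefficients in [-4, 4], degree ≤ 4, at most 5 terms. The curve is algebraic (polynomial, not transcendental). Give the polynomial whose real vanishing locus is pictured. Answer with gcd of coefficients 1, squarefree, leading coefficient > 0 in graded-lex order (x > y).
x^4 + x*y^3 - y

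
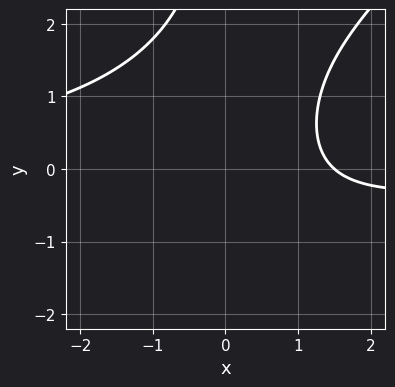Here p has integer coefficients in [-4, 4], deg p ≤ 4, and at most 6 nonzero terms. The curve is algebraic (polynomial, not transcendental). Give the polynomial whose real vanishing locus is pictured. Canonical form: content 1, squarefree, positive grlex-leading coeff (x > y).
x^2*y - x*y^2 + 2*x - 3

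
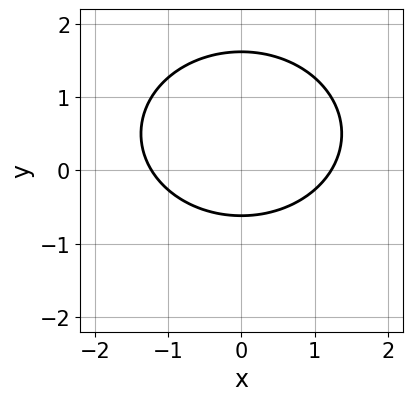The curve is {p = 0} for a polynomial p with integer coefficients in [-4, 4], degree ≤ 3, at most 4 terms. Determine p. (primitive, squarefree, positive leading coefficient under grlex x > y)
Degree: a generic line meets the curve in up to 2 points, so deg p = 2.
Symmetries: it's symmetric under x → −x, forcing even powers of x.
Assembling these constraints gives the stated polynomial.

2*x^2 + 3*y^2 - 3*y - 3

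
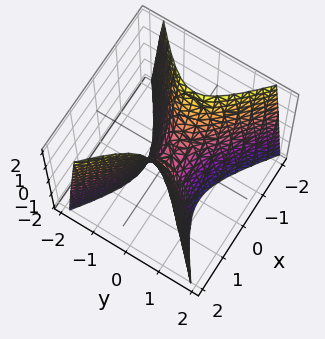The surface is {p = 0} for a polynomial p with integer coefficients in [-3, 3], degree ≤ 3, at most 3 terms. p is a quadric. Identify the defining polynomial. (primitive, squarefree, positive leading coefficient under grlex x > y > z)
2*x^2 - 3*y^2 - z

(a) deg p = 2. A hyperbolic paraboloid; a quadric.
(b) Symmetries: it's symmetric under y → −y, forcing even powers of y; the x ↦ −x reflection is a symmetry, so x appears only in even powers.
(c) Checking where it meets the axes: one x-axis crossing is at x = 0; it meets the y-axis at y = 0 (among the integer gridlines); one z-axis crossing is at z = 0.
(d) Together with the visible shape, these determine p as stated.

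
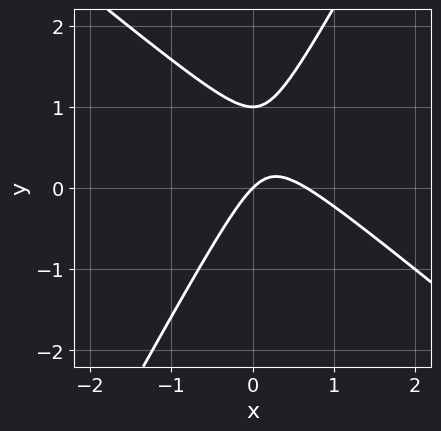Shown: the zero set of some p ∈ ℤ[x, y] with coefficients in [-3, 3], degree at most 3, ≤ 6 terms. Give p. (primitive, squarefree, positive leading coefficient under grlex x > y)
(a) Degree: a generic line meets the curve in up to 2 points, so deg p = 2.
(b) Checking where it meets the axes: it crosses the x-axis at the gridline x = 0; among the integer gridlines, it crosses the y-axis at y ∈ {0, 1}.
(c) Together with the visible shape, these determine p as stated.

3*x^2 + 2*x*y - 2*y^2 - 2*x + 2*y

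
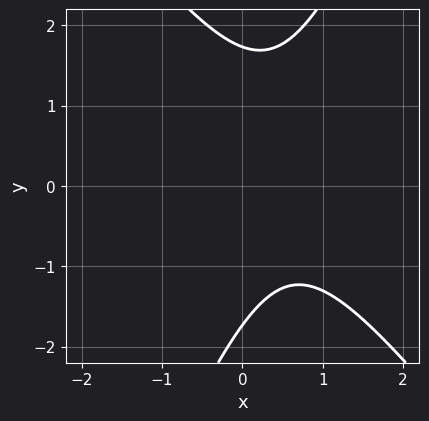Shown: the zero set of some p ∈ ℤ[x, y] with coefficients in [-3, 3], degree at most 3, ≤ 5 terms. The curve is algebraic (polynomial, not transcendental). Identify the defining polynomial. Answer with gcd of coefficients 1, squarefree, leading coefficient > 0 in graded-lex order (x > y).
First, the degree is 2 — a generic line meets the curve in up to 2 points.
Then, checking where it meets the axes: the curve avoids every integer x-axis point in the box.
Finally, fitting integer coefficients to these (and the overall shape) gives p.

3*x^2 + x*y - y^2 - 3*x + 3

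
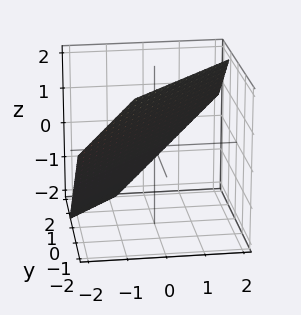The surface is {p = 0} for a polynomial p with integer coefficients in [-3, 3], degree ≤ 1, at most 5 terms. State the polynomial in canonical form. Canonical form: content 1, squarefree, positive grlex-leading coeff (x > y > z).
1. Degree: every cross-section is a straight line — this is a plane, so deg p = 1.
2. Solving for integer coefficients yields p as stated.

3*x - 3*y - 3*z + 2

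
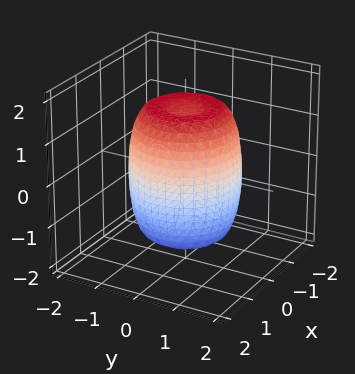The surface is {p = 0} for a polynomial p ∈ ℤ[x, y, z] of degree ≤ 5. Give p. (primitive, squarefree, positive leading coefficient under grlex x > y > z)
1. deg p = 4. No degree-3 surface has this shape.
2. Symmetries: rotational symmetry about the z-axis ⇒ p depends on x, y only through x² + y².
3. Reading off the gridlines: a circular section at z = 1 has radius between 1 and 2.
4. Solving for integer coefficients yields p as stated.

2*x^4 + 4*x^2*y^2 + 2*y^4 - 2*x^2 - 2*y^2 + z^2 - 2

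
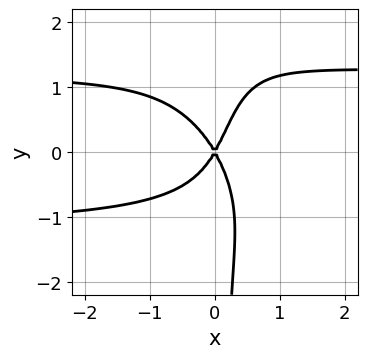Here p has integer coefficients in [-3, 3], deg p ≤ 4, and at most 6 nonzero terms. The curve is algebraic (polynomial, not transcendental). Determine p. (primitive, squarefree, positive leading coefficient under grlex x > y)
1. deg p = 4.
2. Against the integer gridlines: one y-axis crossing is at y = 0; one x-axis crossing is at x = 0.
3. Fitting integer coefficients to these (and the overall shape) gives p.

2*x^2*y^2 + x*y^3 - 2*x*y^2 - 3*x^2 + y^2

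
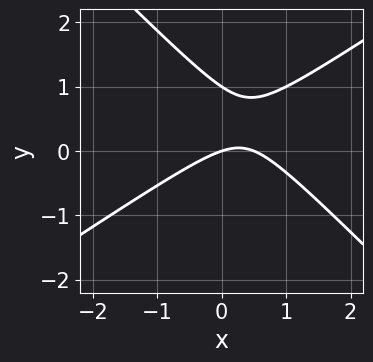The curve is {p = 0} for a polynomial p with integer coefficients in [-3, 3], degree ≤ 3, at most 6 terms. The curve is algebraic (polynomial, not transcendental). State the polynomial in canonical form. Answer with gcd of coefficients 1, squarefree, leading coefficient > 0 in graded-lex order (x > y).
2*x^2 - x*y - 3*y^2 - x + 3*y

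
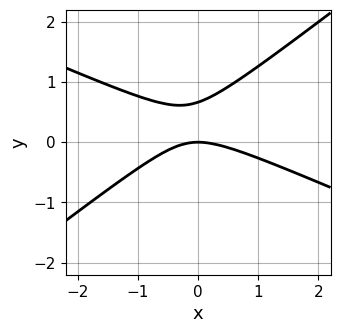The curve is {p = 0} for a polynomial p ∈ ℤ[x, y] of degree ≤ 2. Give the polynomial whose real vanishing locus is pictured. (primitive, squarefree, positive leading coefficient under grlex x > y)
(a) deg p = 2. A generic line meets the curve in up to 2 points.
(b) Observable constraints: it meets the x-axis at x = 0 (among the integer gridlines); one y-axis crossing is at y = 0.
(c) The integer polynomial consistent with all of this is the stated p.

x^2 + x*y - 3*y^2 + 2*y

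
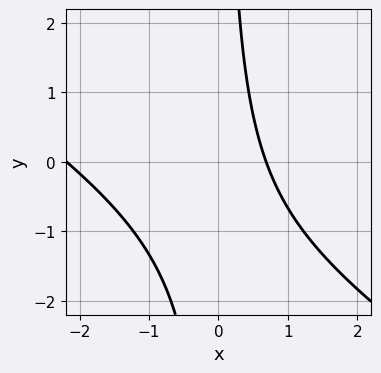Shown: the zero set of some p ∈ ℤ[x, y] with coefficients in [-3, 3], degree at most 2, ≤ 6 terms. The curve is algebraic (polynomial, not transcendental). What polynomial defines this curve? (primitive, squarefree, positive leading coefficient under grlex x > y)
2*x^2 + 3*x*y + 3*x - 3

(a) Degree: the shape is more complex than any degree-1 curve, so deg p = 2.
(b) Observable constraints: the curve avoids every integer y-axis point in the box.
(c) Putting this together gives p.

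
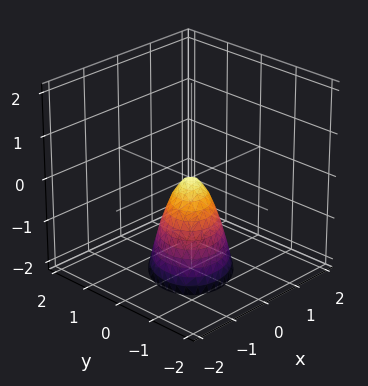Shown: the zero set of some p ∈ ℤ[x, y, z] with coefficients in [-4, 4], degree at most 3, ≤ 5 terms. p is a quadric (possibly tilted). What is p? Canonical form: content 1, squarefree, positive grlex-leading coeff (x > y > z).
First, deg p = 2.
Next, from the axis intercepts and sections: it meets the x-axis at x = 0 (among the integer gridlines); one y-axis crossing is at y = 0; it crosses the z-axis at the gridline z = 0.
Finally, matching integer coefficients to the picture gives p.

2*x^2 - x*y + 2*y^2 + z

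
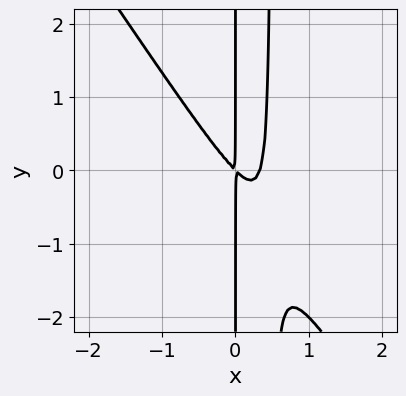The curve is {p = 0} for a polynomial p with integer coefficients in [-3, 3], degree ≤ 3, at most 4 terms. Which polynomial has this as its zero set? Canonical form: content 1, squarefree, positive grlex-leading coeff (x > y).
First, degree: a generic line meets the curve in up to 3 points, so deg p = 3.
Then, observable constraints: the visible y-axis segment lies entirely on the curve.
Finally, fitting integer coefficients to these (and the overall shape) gives p.

3*x^3 + 2*x^2*y - x^2 - x*y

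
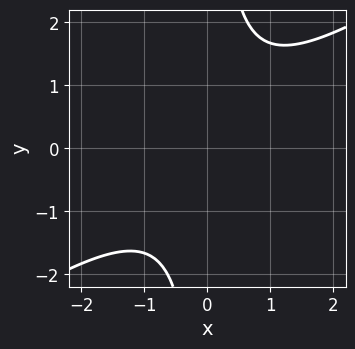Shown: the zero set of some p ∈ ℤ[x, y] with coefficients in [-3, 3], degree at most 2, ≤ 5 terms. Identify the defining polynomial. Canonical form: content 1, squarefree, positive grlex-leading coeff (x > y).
Degree: a generic line meets the curve in up to 2 points, so deg p = 2.
Reading off the gridlines: the curve avoids every integer y-axis point in the box; it misses every integer gridline on the x-axis.
Putting this together gives p.

2*x^2 - 3*x*y + 3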